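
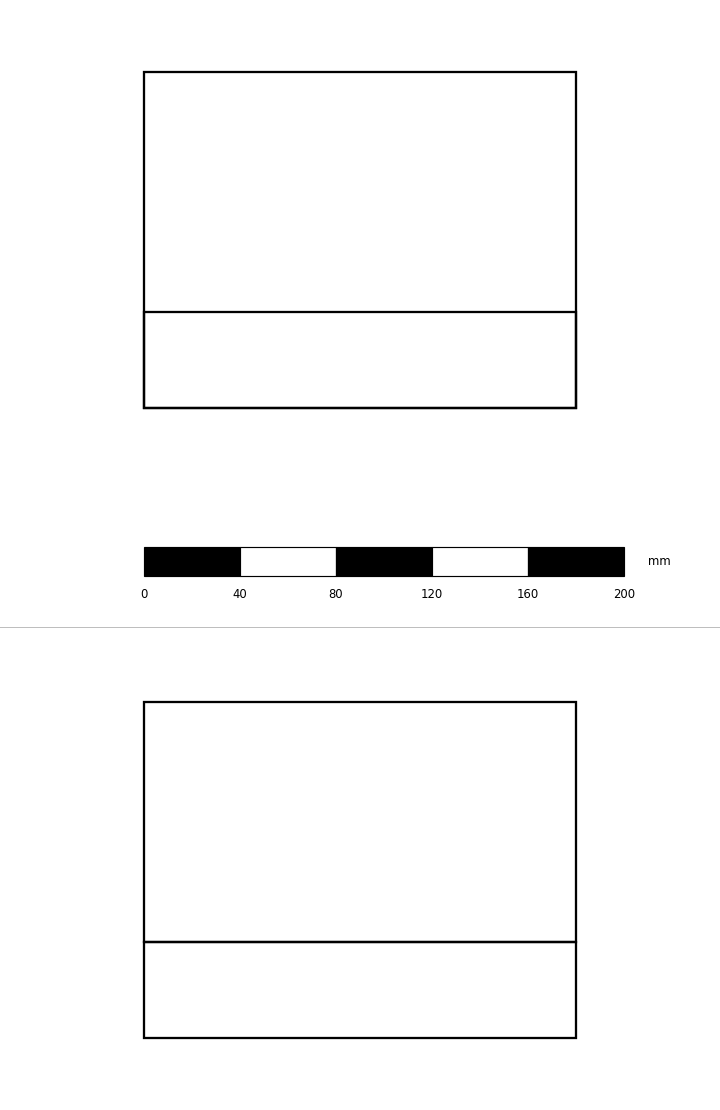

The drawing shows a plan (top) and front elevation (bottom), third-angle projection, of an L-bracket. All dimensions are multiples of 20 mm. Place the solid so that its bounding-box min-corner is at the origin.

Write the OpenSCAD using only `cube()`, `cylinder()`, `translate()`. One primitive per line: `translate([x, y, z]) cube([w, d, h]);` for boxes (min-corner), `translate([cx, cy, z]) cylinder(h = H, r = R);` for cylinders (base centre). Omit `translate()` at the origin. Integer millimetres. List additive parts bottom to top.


cube([180, 140, 40]);
translate([0, 0, 40]) cube([180, 40, 100]);


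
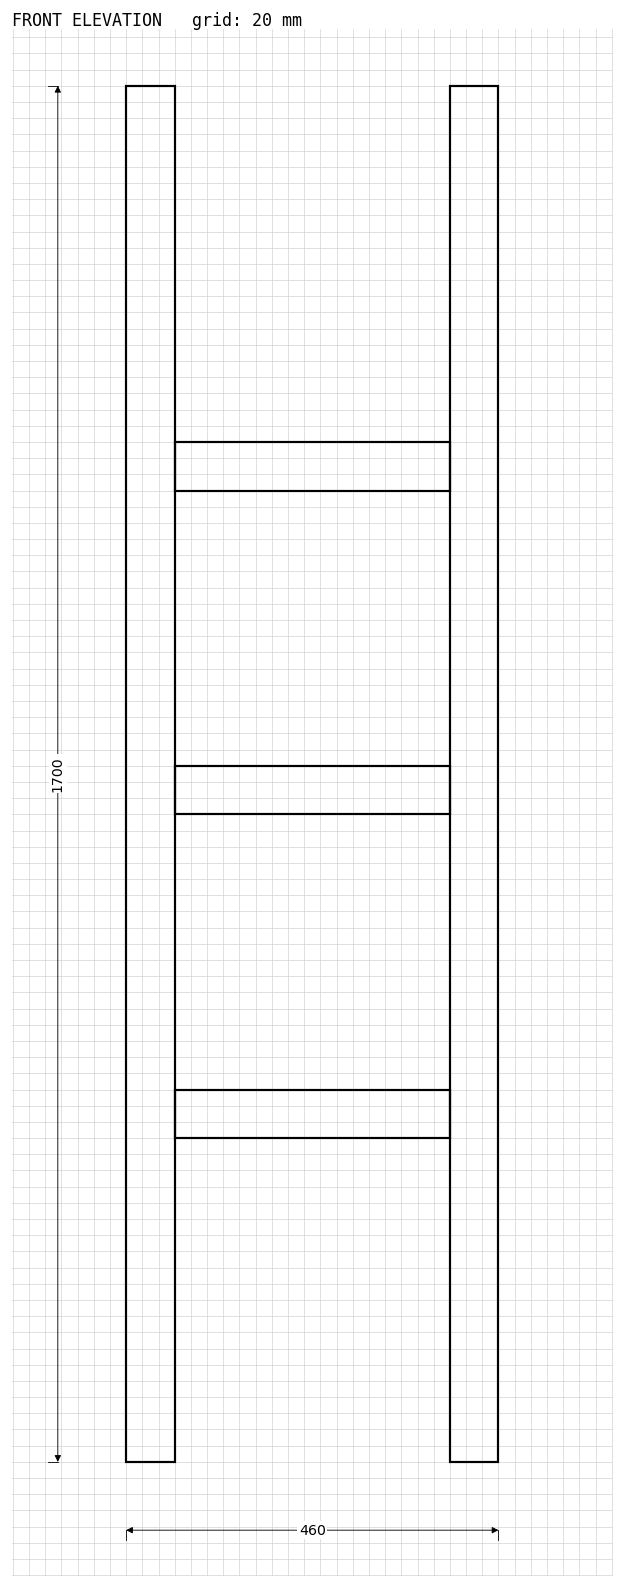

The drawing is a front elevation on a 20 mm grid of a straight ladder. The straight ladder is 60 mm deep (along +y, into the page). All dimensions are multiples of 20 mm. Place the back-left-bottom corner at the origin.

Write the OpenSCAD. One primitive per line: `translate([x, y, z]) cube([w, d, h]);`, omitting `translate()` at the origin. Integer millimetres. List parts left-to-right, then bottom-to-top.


cube([60, 60, 1700]);
translate([60, 0, 400]) cube([340, 60, 60]);
translate([60, 0, 800]) cube([340, 60, 60]);
translate([60, 0, 1200]) cube([340, 60, 60]);
translate([400, 0, 0]) cube([60, 60, 1700]);


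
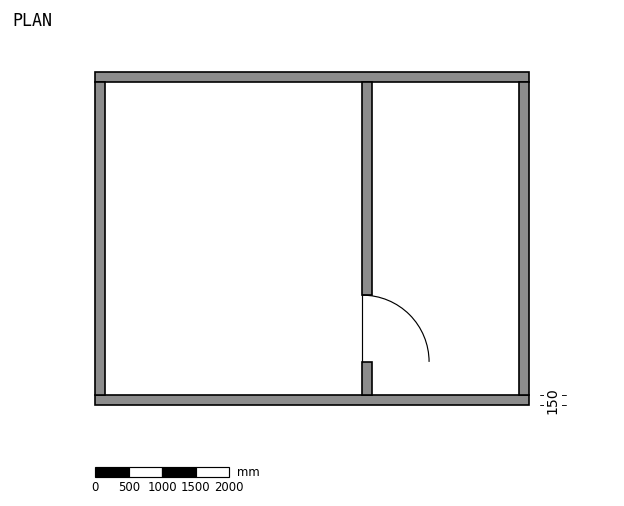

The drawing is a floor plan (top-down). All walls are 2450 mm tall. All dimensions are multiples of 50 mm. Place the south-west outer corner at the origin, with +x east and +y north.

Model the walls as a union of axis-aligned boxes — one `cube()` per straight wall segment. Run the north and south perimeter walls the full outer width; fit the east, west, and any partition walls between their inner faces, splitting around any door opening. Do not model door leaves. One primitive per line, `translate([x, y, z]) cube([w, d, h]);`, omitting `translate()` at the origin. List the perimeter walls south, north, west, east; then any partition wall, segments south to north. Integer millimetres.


cube([6500, 150, 2450]);
translate([0, 4850, 0]) cube([6500, 150, 2450]);
translate([0, 150, 0]) cube([150, 4700, 2450]);
translate([6350, 150, 0]) cube([150, 4700, 2450]);
translate([4000, 150, 0]) cube([150, 500, 2450]);
translate([4000, 1650, 0]) cube([150, 3200, 2450]);


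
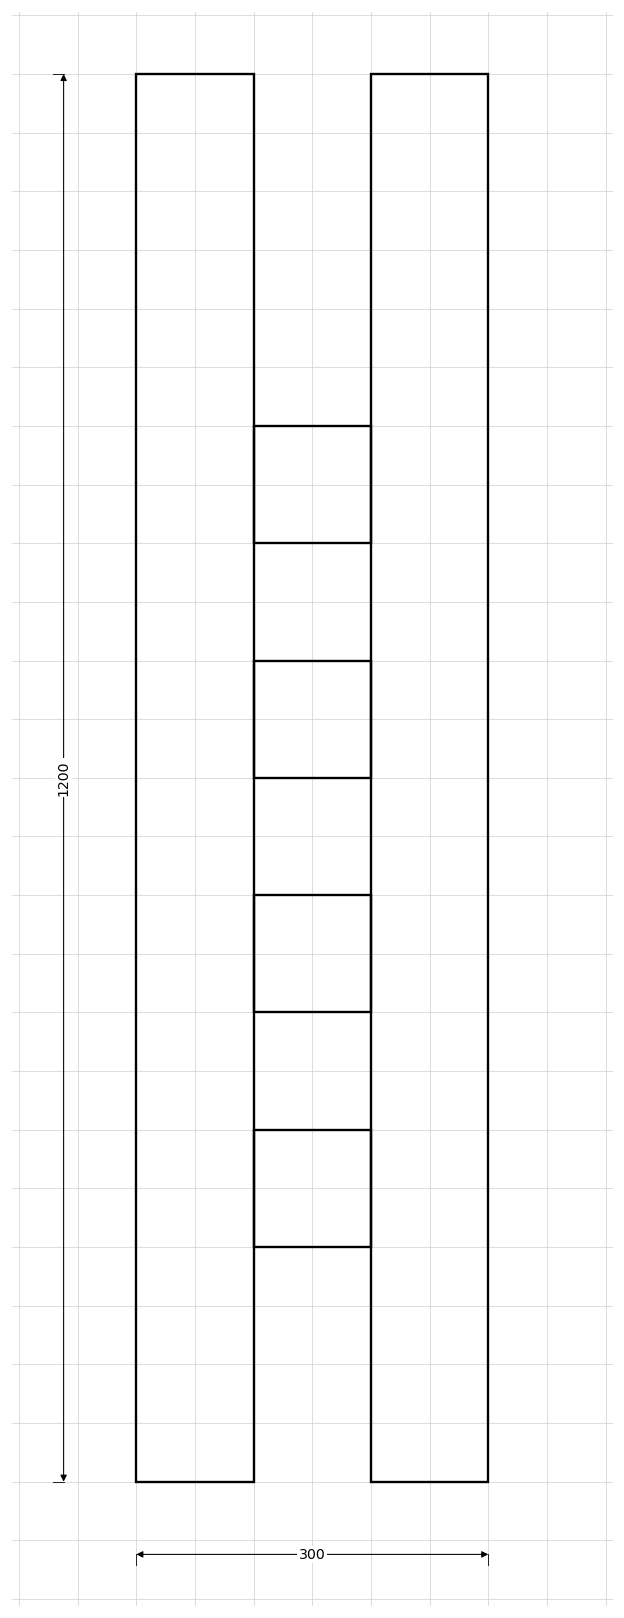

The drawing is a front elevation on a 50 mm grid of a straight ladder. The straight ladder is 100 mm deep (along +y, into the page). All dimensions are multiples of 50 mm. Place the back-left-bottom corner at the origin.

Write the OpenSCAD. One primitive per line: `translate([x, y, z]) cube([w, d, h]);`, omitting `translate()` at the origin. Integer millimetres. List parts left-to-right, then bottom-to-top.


cube([100, 100, 1200]);
translate([100, 0, 200]) cube([100, 100, 100]);
translate([100, 0, 400]) cube([100, 100, 100]);
translate([100, 0, 600]) cube([100, 100, 100]);
translate([100, 0, 800]) cube([100, 100, 100]);
translate([200, 0, 0]) cube([100, 100, 1200]);


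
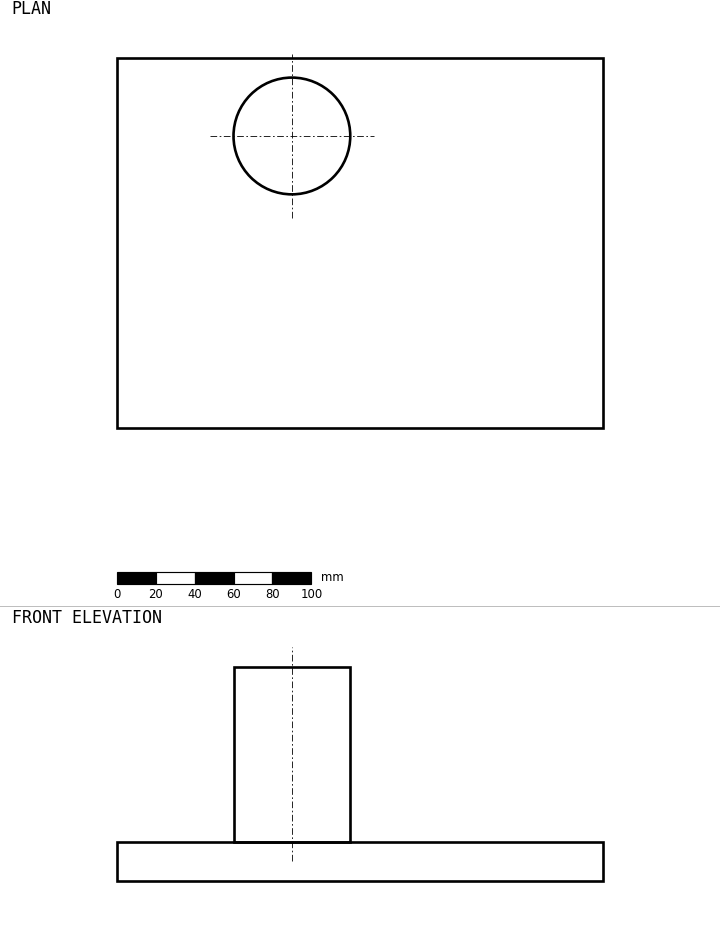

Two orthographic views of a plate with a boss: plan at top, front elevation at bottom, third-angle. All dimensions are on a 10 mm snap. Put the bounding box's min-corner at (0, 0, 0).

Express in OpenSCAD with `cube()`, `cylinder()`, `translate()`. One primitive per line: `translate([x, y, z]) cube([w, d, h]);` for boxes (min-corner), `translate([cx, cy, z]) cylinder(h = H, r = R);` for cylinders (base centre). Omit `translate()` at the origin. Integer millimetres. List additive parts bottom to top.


cube([250, 190, 20]);
translate([90, 150, 20]) cylinder(h = 90, r = 30);


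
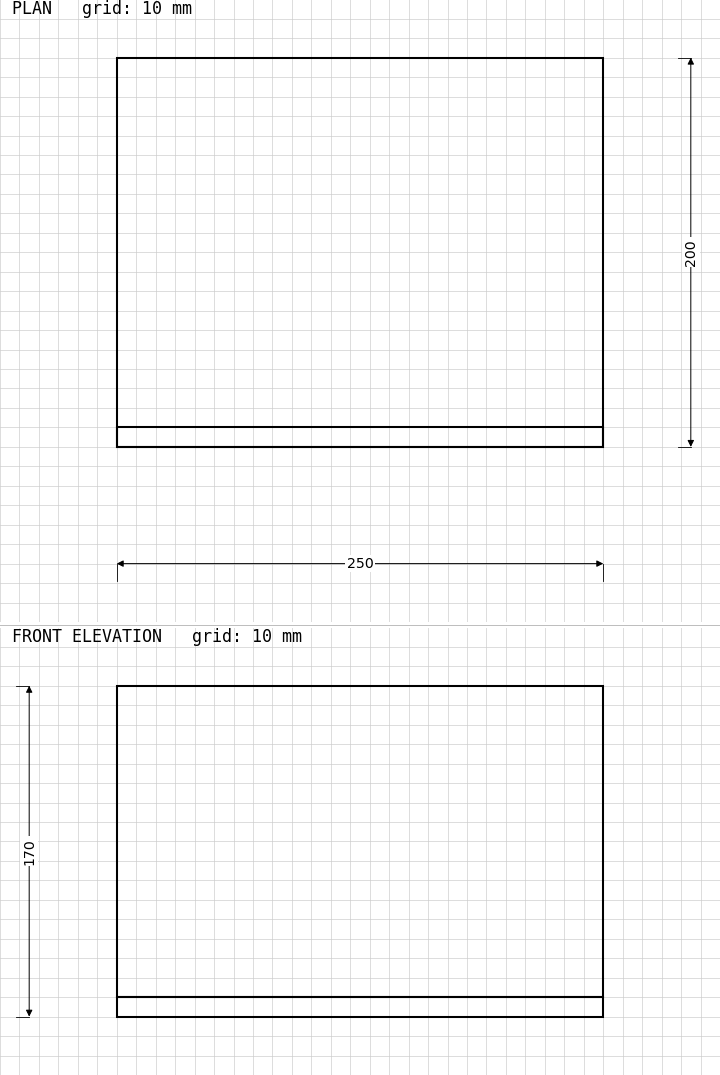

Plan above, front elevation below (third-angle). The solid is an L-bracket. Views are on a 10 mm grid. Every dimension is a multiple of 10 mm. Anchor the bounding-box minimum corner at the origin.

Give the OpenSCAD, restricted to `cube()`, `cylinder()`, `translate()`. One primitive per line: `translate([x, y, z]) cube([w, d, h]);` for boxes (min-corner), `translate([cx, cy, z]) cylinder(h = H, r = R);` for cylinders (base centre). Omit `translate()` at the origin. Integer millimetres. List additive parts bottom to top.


cube([250, 200, 10]);
translate([0, 0, 10]) cube([250, 10, 160]);


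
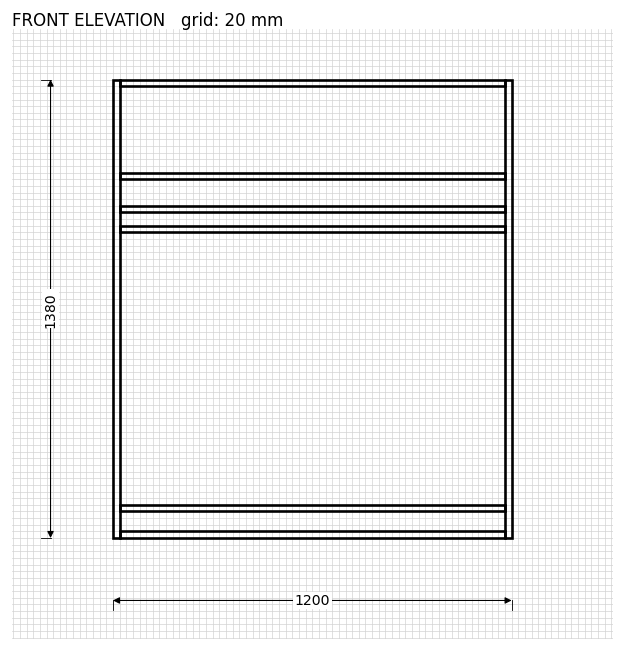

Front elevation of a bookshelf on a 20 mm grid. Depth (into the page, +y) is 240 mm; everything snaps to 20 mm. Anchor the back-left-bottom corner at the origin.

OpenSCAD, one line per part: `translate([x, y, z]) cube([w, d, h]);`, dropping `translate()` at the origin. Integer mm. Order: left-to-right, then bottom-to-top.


cube([20, 240, 1380]);
translate([20, 0, 0]) cube([1160, 240, 20]);
translate([20, 0, 80]) cube([1160, 240, 20]);
translate([20, 0, 920]) cube([1160, 240, 20]);
translate([20, 0, 980]) cube([1160, 240, 20]);
translate([20, 0, 1080]) cube([1160, 240, 20]);
translate([20, 0, 1360]) cube([1160, 240, 20]);
translate([1180, 0, 0]) cube([20, 240, 1380]);


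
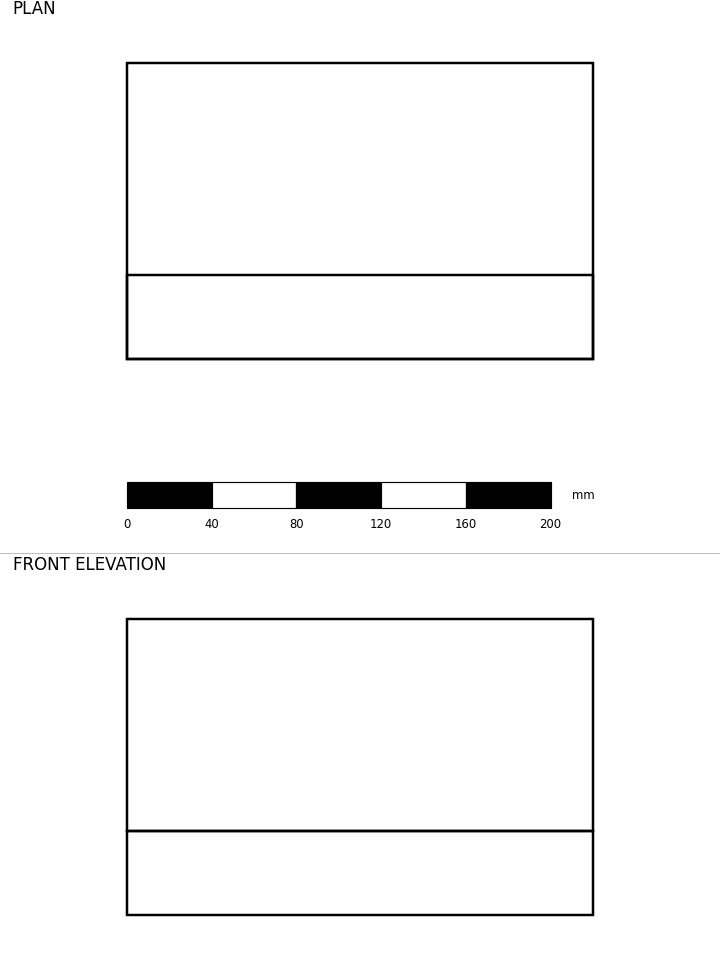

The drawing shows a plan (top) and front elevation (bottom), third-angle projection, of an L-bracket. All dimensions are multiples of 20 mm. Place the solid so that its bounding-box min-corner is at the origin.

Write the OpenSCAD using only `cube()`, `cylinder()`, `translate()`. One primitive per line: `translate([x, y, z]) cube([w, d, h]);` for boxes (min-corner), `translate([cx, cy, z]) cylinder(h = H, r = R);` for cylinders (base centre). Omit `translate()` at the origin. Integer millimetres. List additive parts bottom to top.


cube([220, 140, 40]);
translate([0, 0, 40]) cube([220, 40, 100]);


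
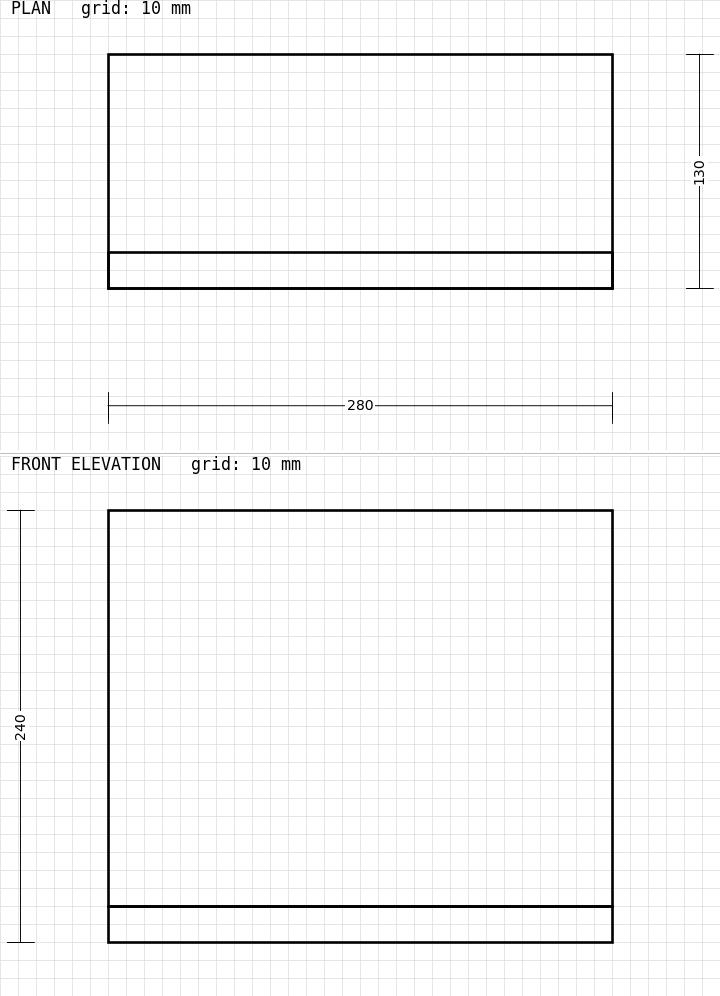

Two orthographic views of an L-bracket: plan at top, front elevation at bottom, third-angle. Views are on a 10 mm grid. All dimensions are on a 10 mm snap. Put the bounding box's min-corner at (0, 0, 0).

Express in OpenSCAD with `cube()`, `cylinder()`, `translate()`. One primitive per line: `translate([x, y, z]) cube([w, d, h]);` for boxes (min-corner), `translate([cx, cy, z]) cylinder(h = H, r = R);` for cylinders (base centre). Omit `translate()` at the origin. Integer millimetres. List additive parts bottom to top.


cube([280, 130, 20]);
translate([0, 0, 20]) cube([280, 20, 220]);


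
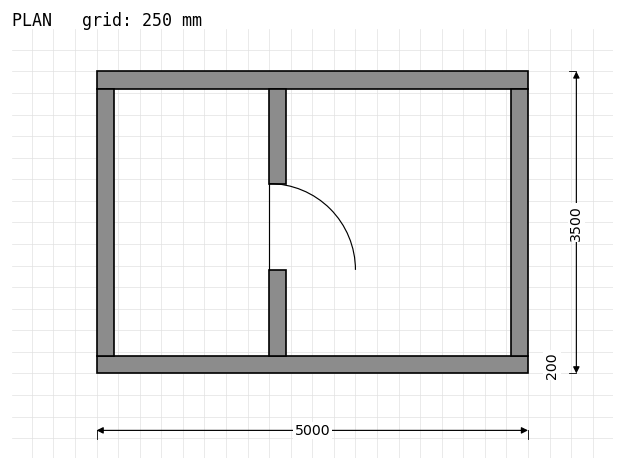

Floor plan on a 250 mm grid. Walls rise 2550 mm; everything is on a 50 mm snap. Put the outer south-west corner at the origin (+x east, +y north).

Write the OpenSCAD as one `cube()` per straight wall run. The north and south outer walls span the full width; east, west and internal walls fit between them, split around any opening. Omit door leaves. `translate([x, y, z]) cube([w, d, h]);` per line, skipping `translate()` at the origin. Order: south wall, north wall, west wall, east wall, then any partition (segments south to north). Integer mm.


cube([5000, 200, 2550]);
translate([0, 3300, 0]) cube([5000, 200, 2550]);
translate([0, 200, 0]) cube([200, 3100, 2550]);
translate([4800, 200, 0]) cube([200, 3100, 2550]);
translate([2000, 200, 0]) cube([200, 1000, 2550]);
translate([2000, 2200, 0]) cube([200, 1100, 2550]);


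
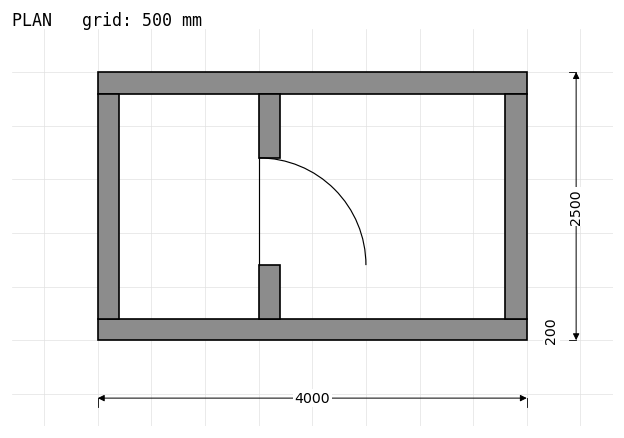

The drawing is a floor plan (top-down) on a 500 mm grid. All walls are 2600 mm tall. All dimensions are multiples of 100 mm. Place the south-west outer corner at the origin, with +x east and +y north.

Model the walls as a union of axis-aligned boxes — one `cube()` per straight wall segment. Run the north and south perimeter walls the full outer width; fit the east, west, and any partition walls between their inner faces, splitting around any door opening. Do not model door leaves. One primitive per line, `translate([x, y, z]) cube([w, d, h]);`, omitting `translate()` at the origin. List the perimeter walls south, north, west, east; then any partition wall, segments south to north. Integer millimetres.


cube([4000, 200, 2600]);
translate([0, 2300, 0]) cube([4000, 200, 2600]);
translate([0, 200, 0]) cube([200, 2100, 2600]);
translate([3800, 200, 0]) cube([200, 2100, 2600]);
translate([1500, 200, 0]) cube([200, 500, 2600]);
translate([1500, 1700, 0]) cube([200, 600, 2600]);


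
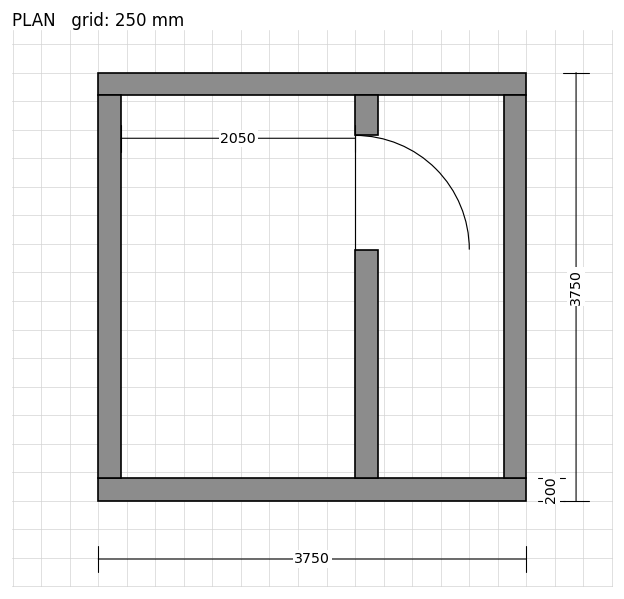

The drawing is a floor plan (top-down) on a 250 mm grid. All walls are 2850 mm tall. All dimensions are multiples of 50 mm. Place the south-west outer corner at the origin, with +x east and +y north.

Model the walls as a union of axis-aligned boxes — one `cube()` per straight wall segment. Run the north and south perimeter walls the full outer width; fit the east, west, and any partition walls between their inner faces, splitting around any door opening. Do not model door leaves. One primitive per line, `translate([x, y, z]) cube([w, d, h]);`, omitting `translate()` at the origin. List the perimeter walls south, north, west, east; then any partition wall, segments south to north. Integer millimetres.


cube([3750, 200, 2850]);
translate([0, 3550, 0]) cube([3750, 200, 2850]);
translate([0, 200, 0]) cube([200, 3350, 2850]);
translate([3550, 200, 0]) cube([200, 3350, 2850]);
translate([2250, 200, 0]) cube([200, 2000, 2850]);
translate([2250, 3200, 0]) cube([200, 350, 2850]);


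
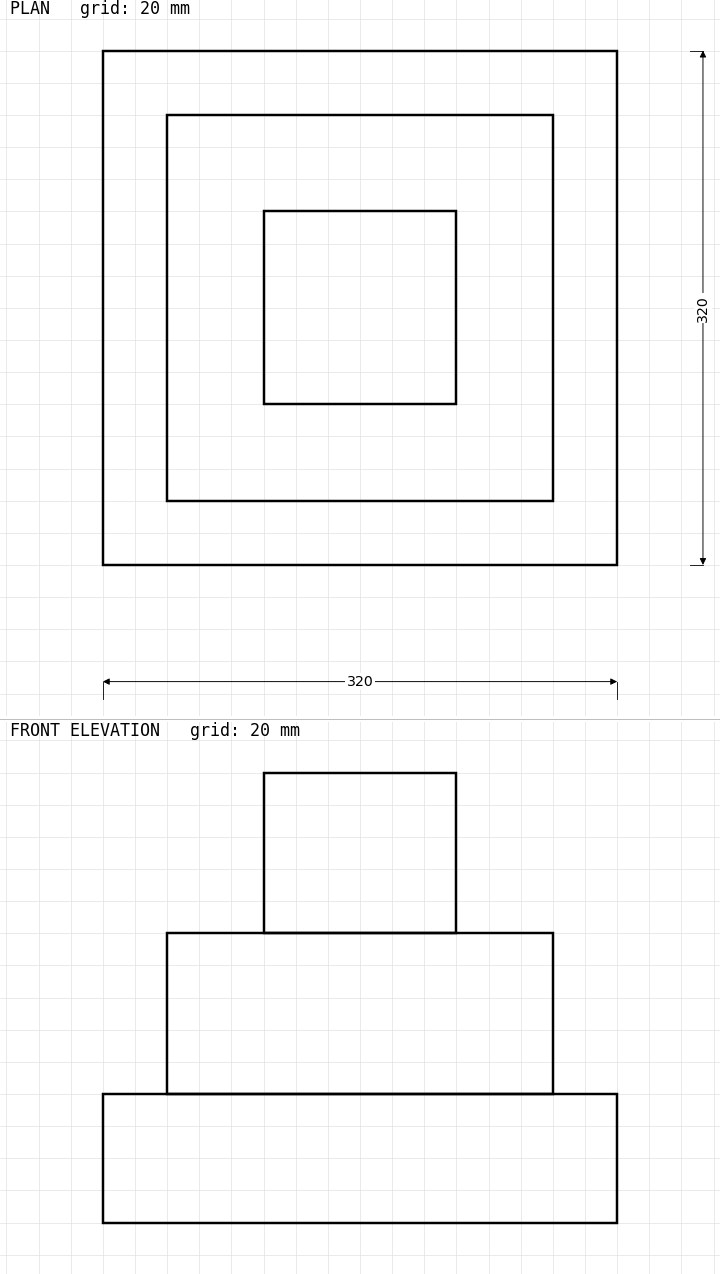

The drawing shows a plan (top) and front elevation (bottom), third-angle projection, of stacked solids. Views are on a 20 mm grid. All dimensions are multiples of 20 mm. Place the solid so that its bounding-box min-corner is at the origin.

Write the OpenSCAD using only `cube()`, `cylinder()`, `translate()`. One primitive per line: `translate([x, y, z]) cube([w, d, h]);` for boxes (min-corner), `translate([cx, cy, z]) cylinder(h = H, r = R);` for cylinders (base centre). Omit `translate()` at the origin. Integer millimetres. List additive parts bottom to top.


cube([320, 320, 80]);
translate([40, 40, 80]) cube([240, 240, 100]);
translate([100, 100, 180]) cube([120, 120, 100]);


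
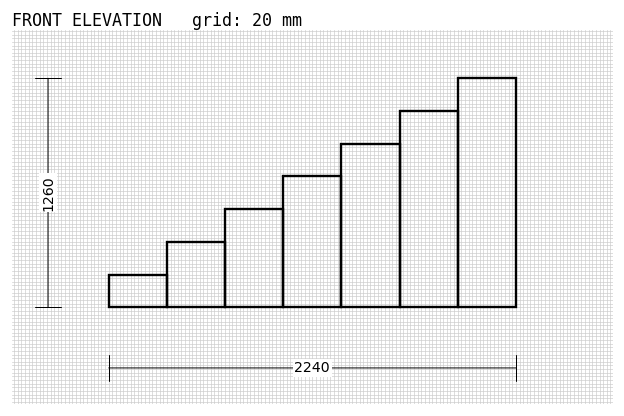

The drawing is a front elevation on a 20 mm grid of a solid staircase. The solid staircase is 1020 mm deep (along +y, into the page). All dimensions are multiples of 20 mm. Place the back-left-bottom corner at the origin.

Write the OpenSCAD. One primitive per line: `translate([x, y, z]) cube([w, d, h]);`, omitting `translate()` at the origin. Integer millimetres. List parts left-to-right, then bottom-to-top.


cube([320, 1020, 180]);
translate([320, 0, 0]) cube([320, 1020, 360]);
translate([640, 0, 0]) cube([320, 1020, 540]);
translate([960, 0, 0]) cube([320, 1020, 720]);
translate([1280, 0, 0]) cube([320, 1020, 900]);
translate([1600, 0, 0]) cube([320, 1020, 1080]);
translate([1920, 0, 0]) cube([320, 1020, 1260]);


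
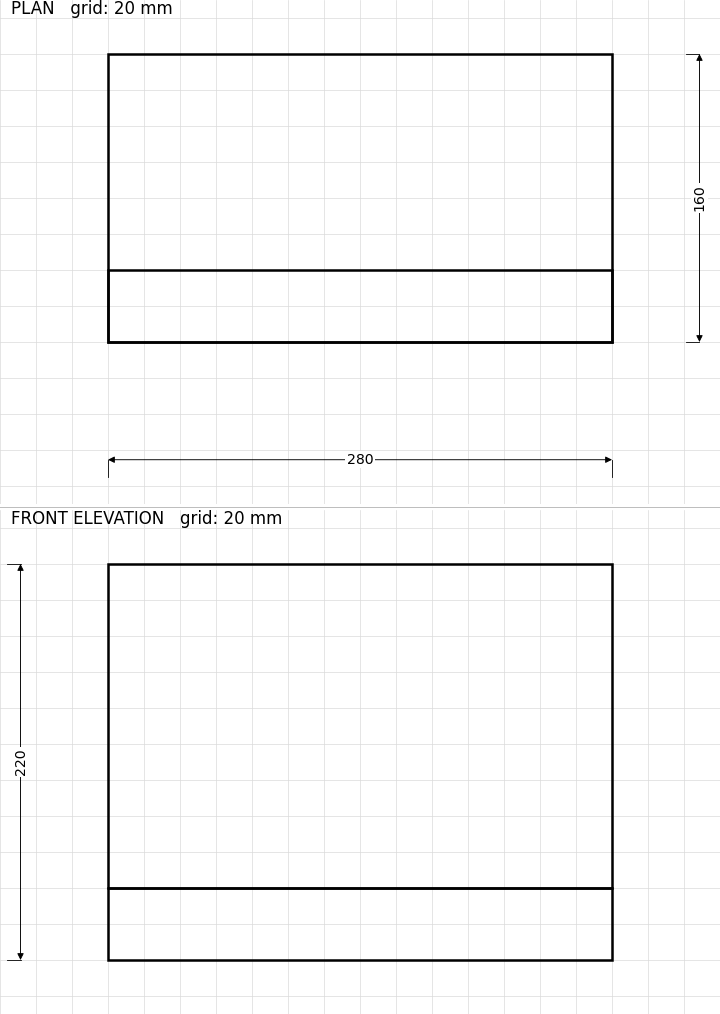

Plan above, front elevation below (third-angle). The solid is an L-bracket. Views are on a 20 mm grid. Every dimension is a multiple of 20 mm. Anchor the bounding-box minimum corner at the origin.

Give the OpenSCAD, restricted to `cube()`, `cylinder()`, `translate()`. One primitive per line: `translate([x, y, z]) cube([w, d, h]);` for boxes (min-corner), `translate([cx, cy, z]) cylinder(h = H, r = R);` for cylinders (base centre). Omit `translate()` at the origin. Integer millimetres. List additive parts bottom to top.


cube([280, 160, 40]);
translate([0, 0, 40]) cube([280, 40, 180]);


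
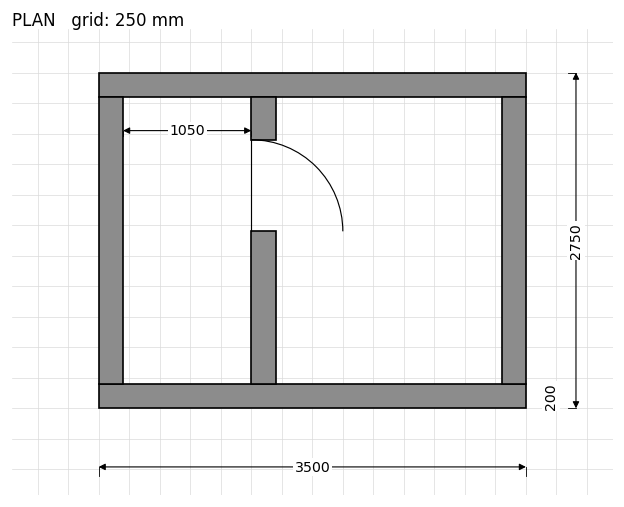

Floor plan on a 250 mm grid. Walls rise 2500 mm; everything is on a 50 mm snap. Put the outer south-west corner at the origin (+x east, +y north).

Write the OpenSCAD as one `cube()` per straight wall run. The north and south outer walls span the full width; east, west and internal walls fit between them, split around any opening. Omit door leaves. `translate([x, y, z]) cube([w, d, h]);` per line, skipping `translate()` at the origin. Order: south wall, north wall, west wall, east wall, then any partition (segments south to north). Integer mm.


cube([3500, 200, 2500]);
translate([0, 2550, 0]) cube([3500, 200, 2500]);
translate([0, 200, 0]) cube([200, 2350, 2500]);
translate([3300, 200, 0]) cube([200, 2350, 2500]);
translate([1250, 200, 0]) cube([200, 1250, 2500]);
translate([1250, 2200, 0]) cube([200, 350, 2500]);


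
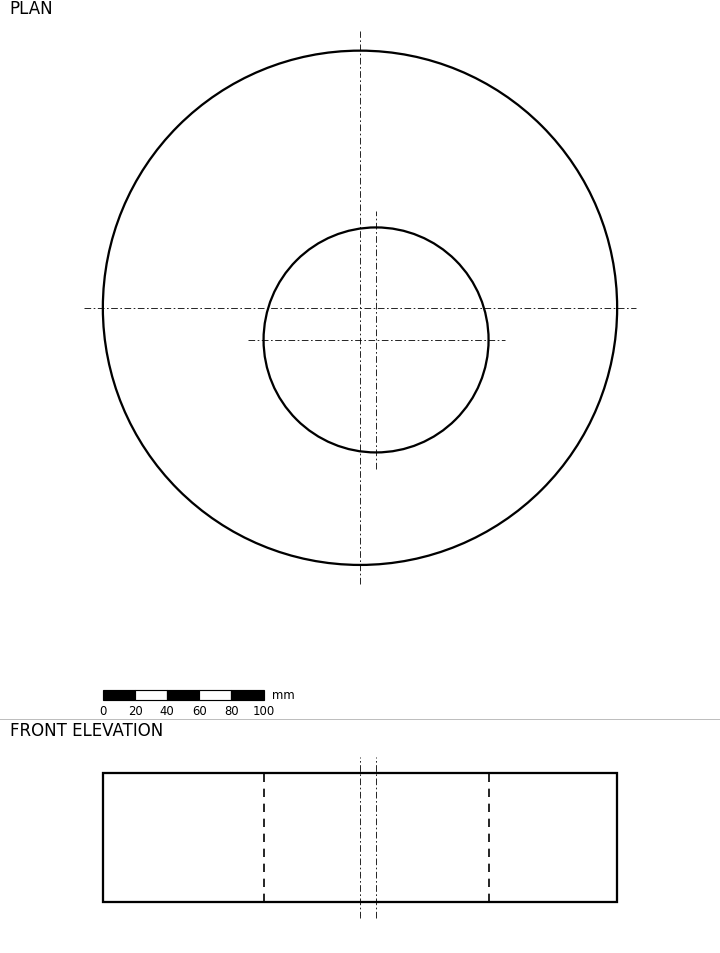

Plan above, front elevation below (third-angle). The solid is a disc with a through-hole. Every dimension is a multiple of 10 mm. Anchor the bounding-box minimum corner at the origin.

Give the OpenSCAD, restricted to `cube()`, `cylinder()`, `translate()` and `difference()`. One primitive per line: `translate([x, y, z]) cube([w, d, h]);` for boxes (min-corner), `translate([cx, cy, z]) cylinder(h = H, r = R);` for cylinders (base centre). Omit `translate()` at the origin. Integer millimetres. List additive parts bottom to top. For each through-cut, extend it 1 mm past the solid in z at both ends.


difference() {
  translate([160, 160, 0]) cylinder(h = 80, r = 160);
  translate([170, 140, -1]) cylinder(h = 82, r = 70);
}


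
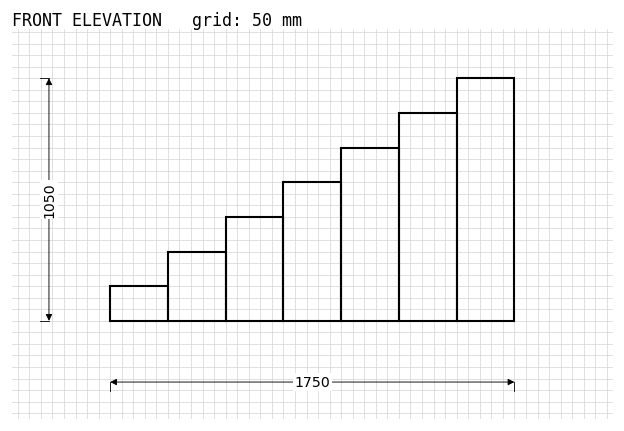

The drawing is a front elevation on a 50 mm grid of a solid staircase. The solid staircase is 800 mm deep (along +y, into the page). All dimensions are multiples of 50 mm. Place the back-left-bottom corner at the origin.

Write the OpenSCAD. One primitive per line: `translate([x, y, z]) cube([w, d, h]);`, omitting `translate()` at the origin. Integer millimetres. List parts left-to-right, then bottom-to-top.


cube([250, 800, 150]);
translate([250, 0, 0]) cube([250, 800, 300]);
translate([500, 0, 0]) cube([250, 800, 450]);
translate([750, 0, 0]) cube([250, 800, 600]);
translate([1000, 0, 0]) cube([250, 800, 750]);
translate([1250, 0, 0]) cube([250, 800, 900]);
translate([1500, 0, 0]) cube([250, 800, 1050]);


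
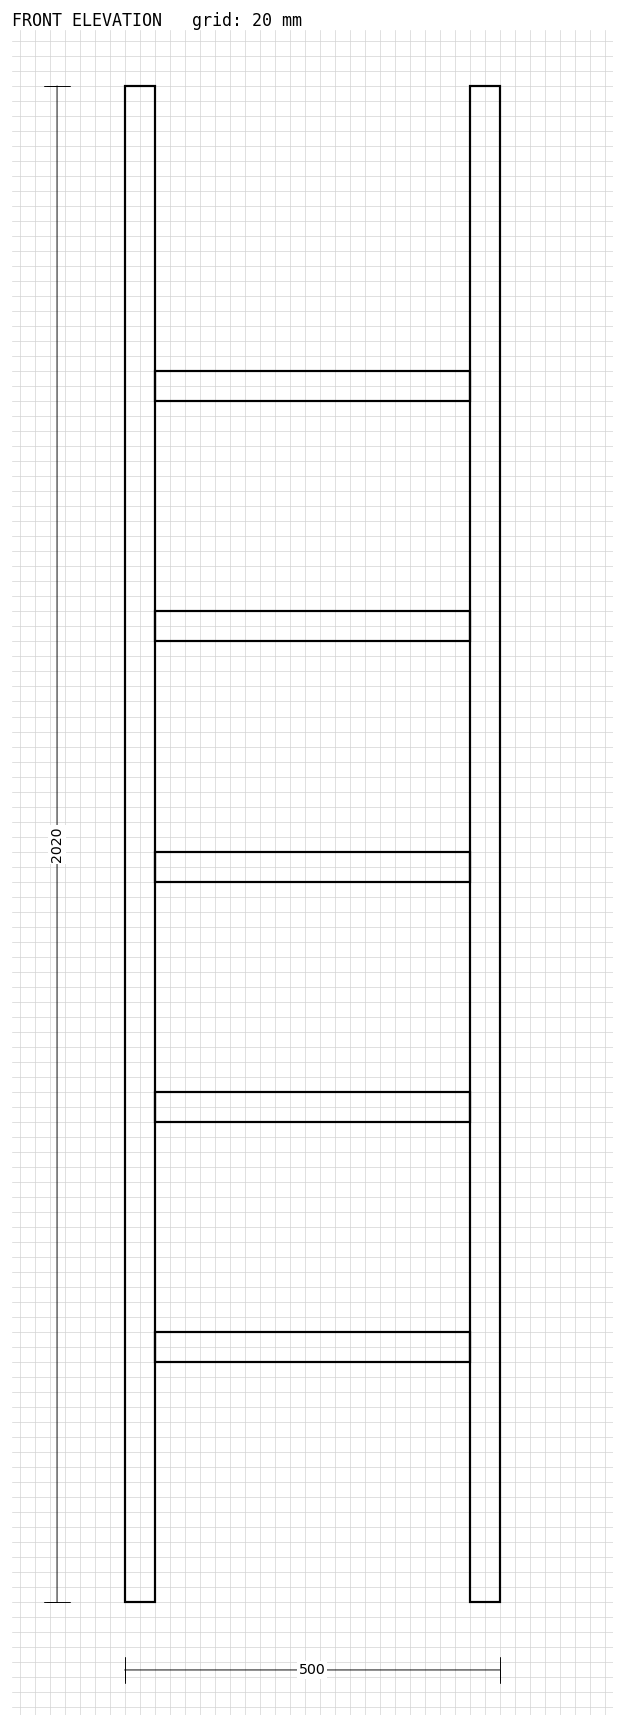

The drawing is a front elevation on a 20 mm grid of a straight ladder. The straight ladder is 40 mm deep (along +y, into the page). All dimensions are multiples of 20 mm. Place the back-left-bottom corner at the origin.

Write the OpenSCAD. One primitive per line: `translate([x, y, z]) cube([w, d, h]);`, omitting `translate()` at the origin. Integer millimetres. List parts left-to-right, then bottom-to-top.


cube([40, 40, 2020]);
translate([40, 0, 320]) cube([420, 40, 40]);
translate([40, 0, 640]) cube([420, 40, 40]);
translate([40, 0, 960]) cube([420, 40, 40]);
translate([40, 0, 1280]) cube([420, 40, 40]);
translate([40, 0, 1600]) cube([420, 40, 40]);
translate([460, 0, 0]) cube([40, 40, 2020]);


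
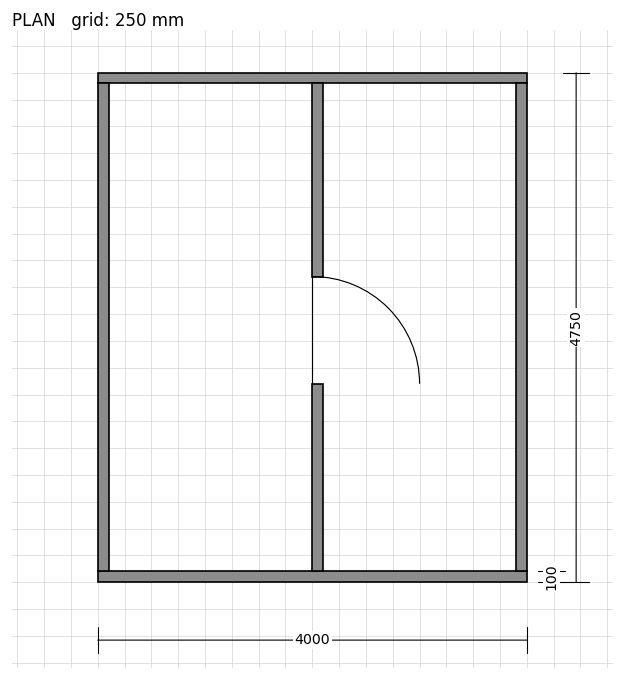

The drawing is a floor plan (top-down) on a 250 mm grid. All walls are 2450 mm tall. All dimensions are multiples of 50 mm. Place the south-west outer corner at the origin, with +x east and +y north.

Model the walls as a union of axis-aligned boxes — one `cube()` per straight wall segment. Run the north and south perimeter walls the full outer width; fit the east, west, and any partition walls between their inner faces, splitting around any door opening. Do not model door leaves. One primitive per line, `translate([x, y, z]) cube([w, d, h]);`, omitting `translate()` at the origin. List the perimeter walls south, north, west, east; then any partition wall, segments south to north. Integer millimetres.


cube([4000, 100, 2450]);
translate([0, 4650, 0]) cube([4000, 100, 2450]);
translate([0, 100, 0]) cube([100, 4550, 2450]);
translate([3900, 100, 0]) cube([100, 4550, 2450]);
translate([2000, 100, 0]) cube([100, 1750, 2450]);
translate([2000, 2850, 0]) cube([100, 1800, 2450]);


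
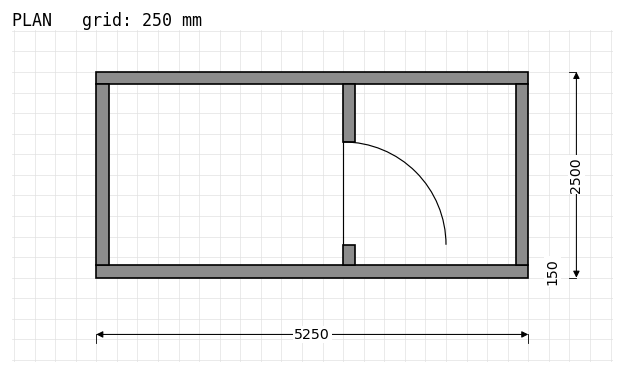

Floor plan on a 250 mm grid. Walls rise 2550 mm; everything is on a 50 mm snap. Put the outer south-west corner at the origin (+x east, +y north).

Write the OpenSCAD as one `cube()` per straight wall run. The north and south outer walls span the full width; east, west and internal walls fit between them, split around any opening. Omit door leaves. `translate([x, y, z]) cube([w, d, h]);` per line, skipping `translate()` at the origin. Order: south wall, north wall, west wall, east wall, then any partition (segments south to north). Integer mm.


cube([5250, 150, 2550]);
translate([0, 2350, 0]) cube([5250, 150, 2550]);
translate([0, 150, 0]) cube([150, 2200, 2550]);
translate([5100, 150, 0]) cube([150, 2200, 2550]);
translate([3000, 150, 0]) cube([150, 250, 2550]);
translate([3000, 1650, 0]) cube([150, 700, 2550]);


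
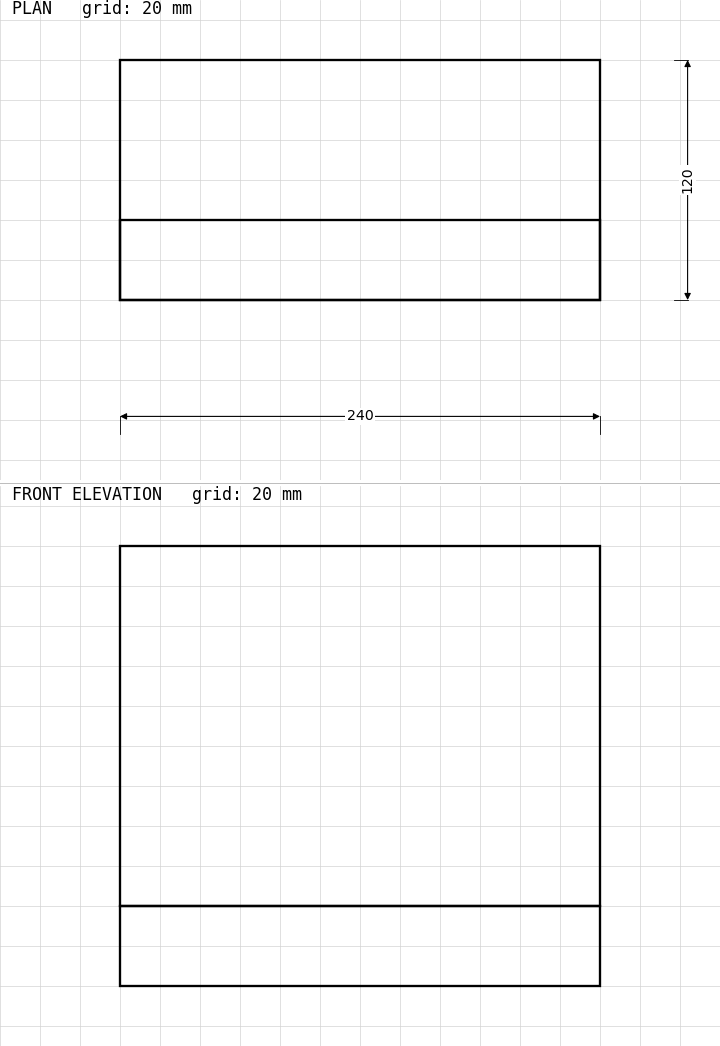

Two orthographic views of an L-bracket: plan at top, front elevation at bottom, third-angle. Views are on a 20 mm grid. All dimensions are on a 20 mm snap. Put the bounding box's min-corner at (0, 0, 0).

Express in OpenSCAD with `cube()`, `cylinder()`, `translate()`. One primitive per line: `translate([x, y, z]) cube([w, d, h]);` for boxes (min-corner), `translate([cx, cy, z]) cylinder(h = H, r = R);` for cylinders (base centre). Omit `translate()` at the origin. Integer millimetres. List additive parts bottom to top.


cube([240, 120, 40]);
translate([0, 0, 40]) cube([240, 40, 180]);


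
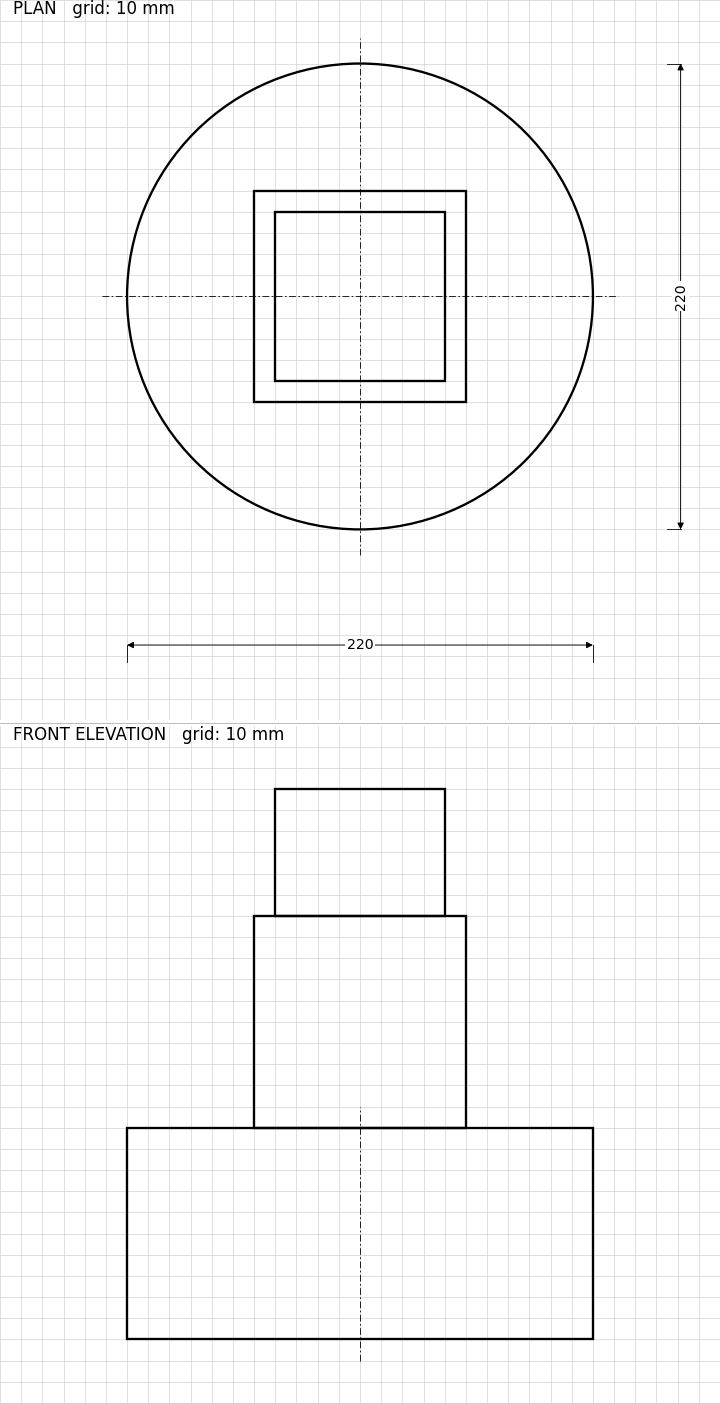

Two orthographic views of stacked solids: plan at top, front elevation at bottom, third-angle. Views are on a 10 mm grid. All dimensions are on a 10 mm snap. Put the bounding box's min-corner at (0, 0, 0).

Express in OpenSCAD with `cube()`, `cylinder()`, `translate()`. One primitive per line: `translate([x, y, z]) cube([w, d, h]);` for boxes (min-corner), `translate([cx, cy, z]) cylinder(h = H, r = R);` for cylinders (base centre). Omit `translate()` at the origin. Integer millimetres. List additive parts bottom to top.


translate([110, 110, 0]) cylinder(h = 100, r = 110);
translate([60, 60, 100]) cube([100, 100, 100]);
translate([70, 70, 200]) cube([80, 80, 60]);


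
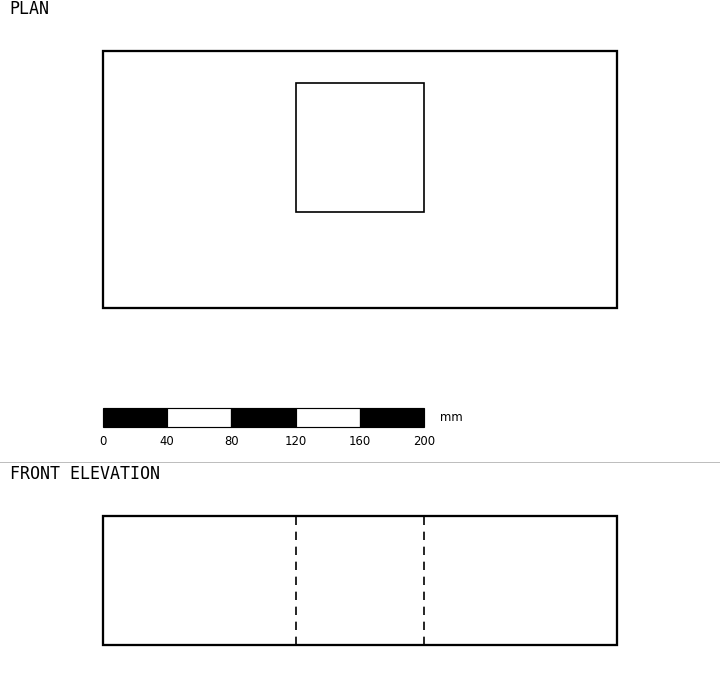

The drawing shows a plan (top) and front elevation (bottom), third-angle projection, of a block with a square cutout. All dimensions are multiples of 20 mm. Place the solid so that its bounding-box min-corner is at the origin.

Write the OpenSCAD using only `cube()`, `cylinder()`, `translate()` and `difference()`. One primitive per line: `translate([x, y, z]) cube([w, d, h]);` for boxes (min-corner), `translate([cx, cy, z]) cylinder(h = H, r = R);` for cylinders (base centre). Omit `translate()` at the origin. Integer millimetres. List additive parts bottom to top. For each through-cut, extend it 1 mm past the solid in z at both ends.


difference() {
  cube([320, 160, 80]);
  translate([120, 60, -1]) cube([80, 80, 82]);
}


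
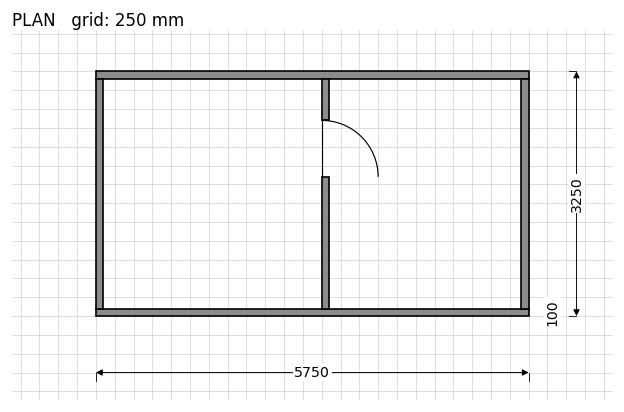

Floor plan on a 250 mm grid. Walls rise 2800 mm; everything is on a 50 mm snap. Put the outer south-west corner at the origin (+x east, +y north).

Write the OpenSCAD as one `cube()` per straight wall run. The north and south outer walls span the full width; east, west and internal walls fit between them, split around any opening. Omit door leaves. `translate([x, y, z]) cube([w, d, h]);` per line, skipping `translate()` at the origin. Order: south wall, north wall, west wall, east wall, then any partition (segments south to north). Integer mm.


cube([5750, 100, 2800]);
translate([0, 3150, 0]) cube([5750, 100, 2800]);
translate([0, 100, 0]) cube([100, 3050, 2800]);
translate([5650, 100, 0]) cube([100, 3050, 2800]);
translate([3000, 100, 0]) cube([100, 1750, 2800]);
translate([3000, 2600, 0]) cube([100, 550, 2800]);


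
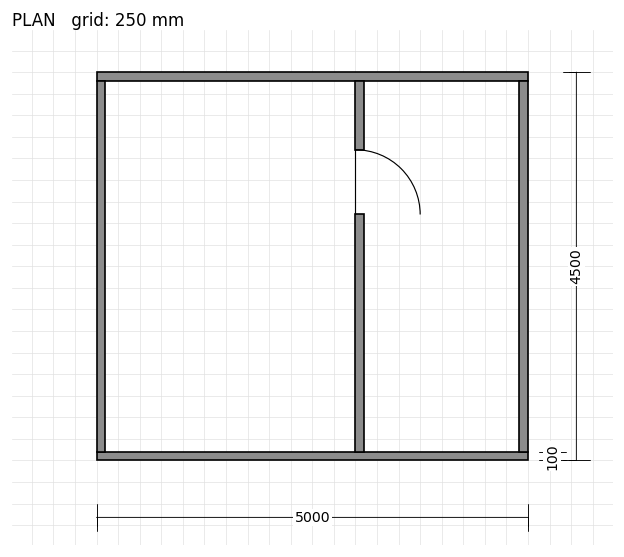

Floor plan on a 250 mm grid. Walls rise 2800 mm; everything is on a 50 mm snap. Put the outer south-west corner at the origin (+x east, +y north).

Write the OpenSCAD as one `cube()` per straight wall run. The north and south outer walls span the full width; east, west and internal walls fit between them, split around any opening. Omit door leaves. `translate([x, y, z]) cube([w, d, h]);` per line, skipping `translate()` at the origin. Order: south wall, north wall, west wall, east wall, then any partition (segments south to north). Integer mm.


cube([5000, 100, 2800]);
translate([0, 4400, 0]) cube([5000, 100, 2800]);
translate([0, 100, 0]) cube([100, 4300, 2800]);
translate([4900, 100, 0]) cube([100, 4300, 2800]);
translate([3000, 100, 0]) cube([100, 2750, 2800]);
translate([3000, 3600, 0]) cube([100, 800, 2800]);


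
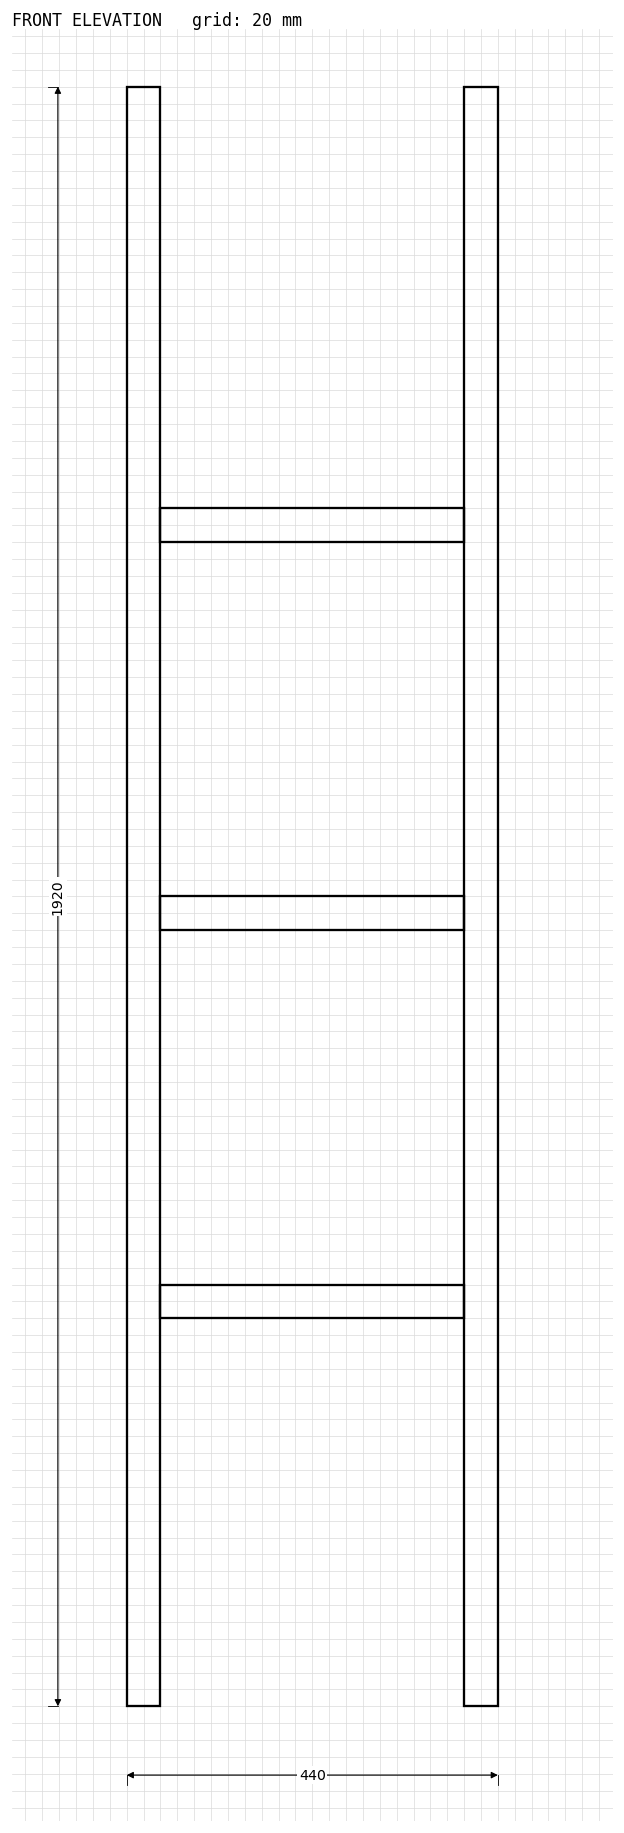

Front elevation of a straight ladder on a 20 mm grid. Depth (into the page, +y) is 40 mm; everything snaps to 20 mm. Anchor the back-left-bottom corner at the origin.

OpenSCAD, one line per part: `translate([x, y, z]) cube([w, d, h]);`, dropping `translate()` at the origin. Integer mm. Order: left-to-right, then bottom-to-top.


cube([40, 40, 1920]);
translate([40, 0, 460]) cube([360, 40, 40]);
translate([40, 0, 920]) cube([360, 40, 40]);
translate([40, 0, 1380]) cube([360, 40, 40]);
translate([400, 0, 0]) cube([40, 40, 1920]);


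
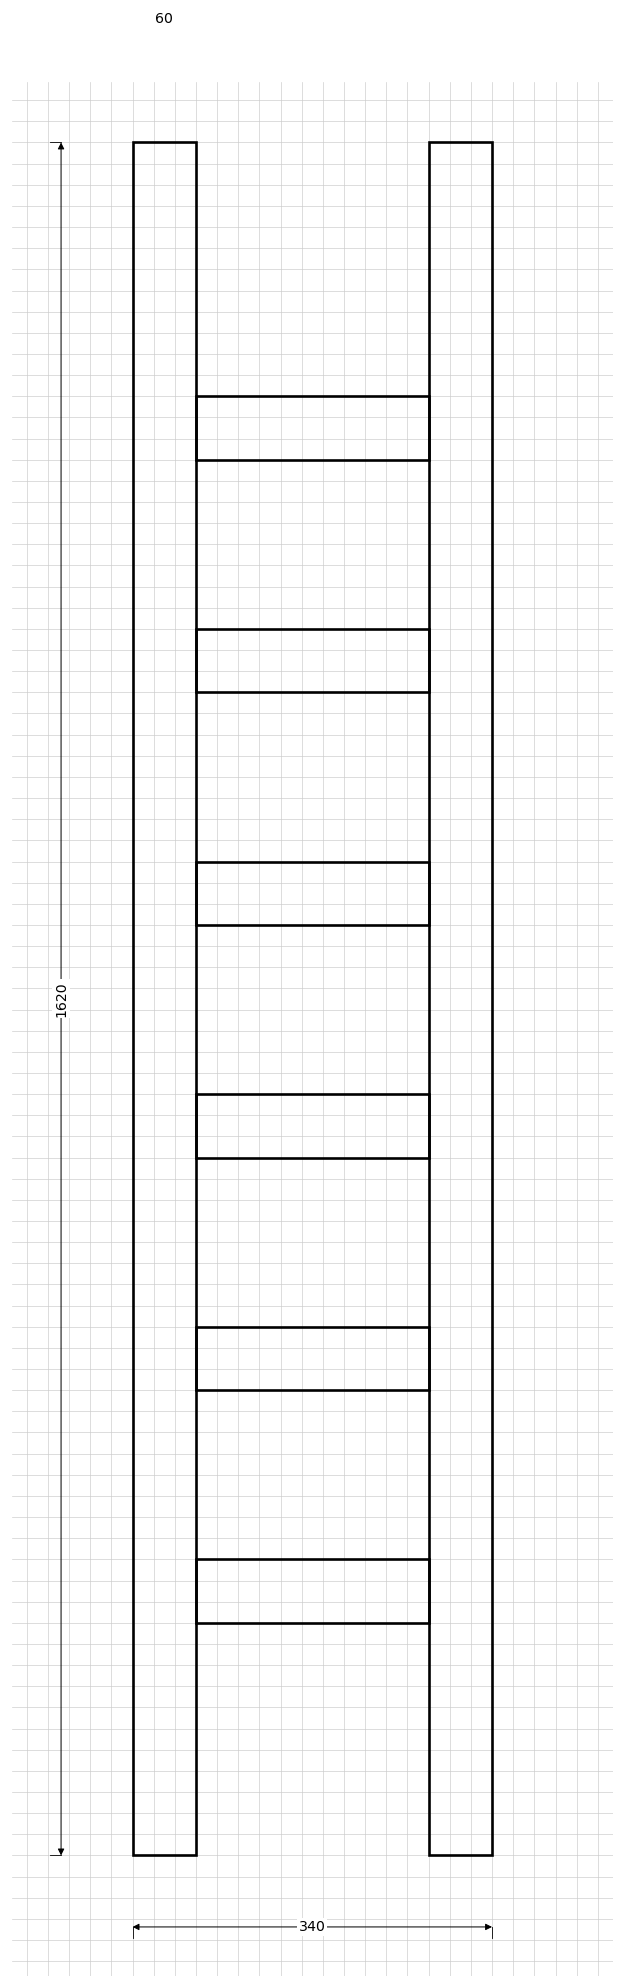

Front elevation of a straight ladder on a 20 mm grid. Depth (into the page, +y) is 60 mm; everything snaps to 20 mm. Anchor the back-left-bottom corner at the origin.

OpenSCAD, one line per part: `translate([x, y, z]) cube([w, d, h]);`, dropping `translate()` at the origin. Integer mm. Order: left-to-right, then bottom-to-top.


cube([60, 60, 1620]);
translate([60, 0, 220]) cube([220, 60, 60]);
translate([60, 0, 440]) cube([220, 60, 60]);
translate([60, 0, 660]) cube([220, 60, 60]);
translate([60, 0, 880]) cube([220, 60, 60]);
translate([60, 0, 1100]) cube([220, 60, 60]);
translate([60, 0, 1320]) cube([220, 60, 60]);
translate([280, 0, 0]) cube([60, 60, 1620]);


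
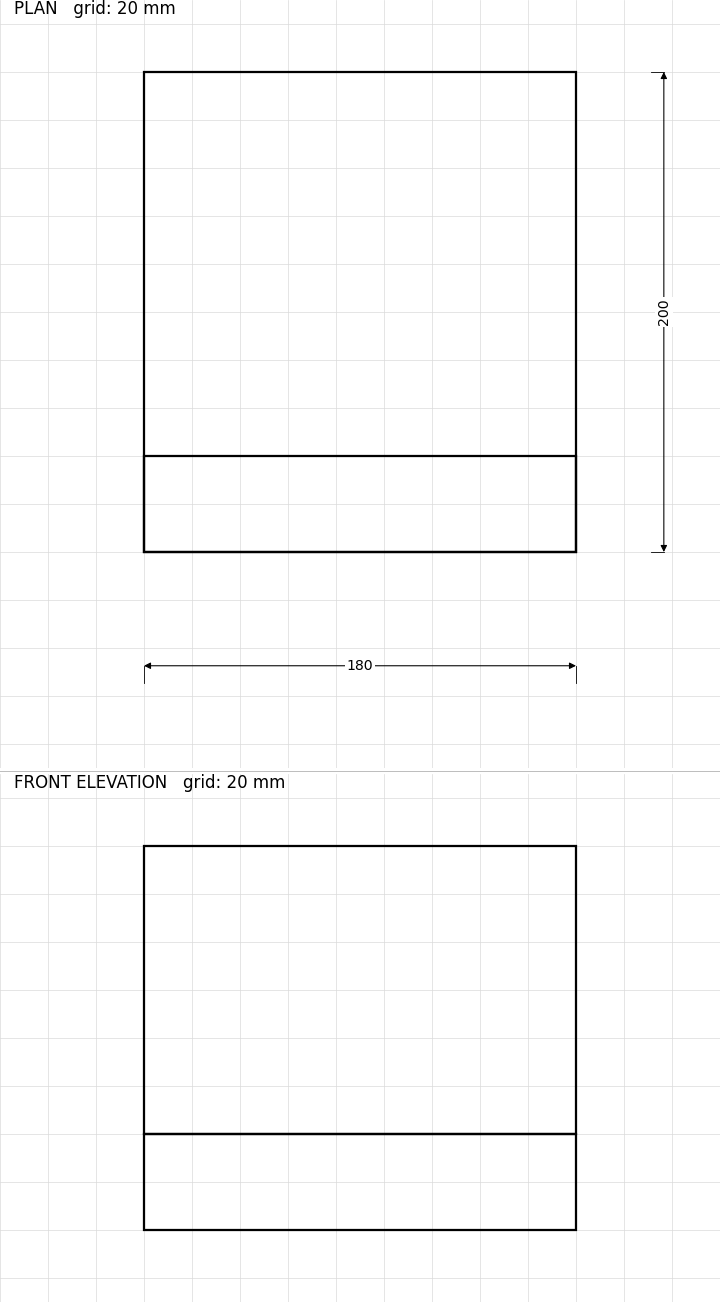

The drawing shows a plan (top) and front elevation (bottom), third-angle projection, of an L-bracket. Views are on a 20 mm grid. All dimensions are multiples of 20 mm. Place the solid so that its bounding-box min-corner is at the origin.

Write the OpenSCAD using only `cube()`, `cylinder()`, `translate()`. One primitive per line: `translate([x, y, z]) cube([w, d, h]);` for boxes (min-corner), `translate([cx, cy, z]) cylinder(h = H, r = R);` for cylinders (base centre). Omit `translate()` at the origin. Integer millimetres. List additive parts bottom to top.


cube([180, 200, 40]);
translate([0, 0, 40]) cube([180, 40, 120]);


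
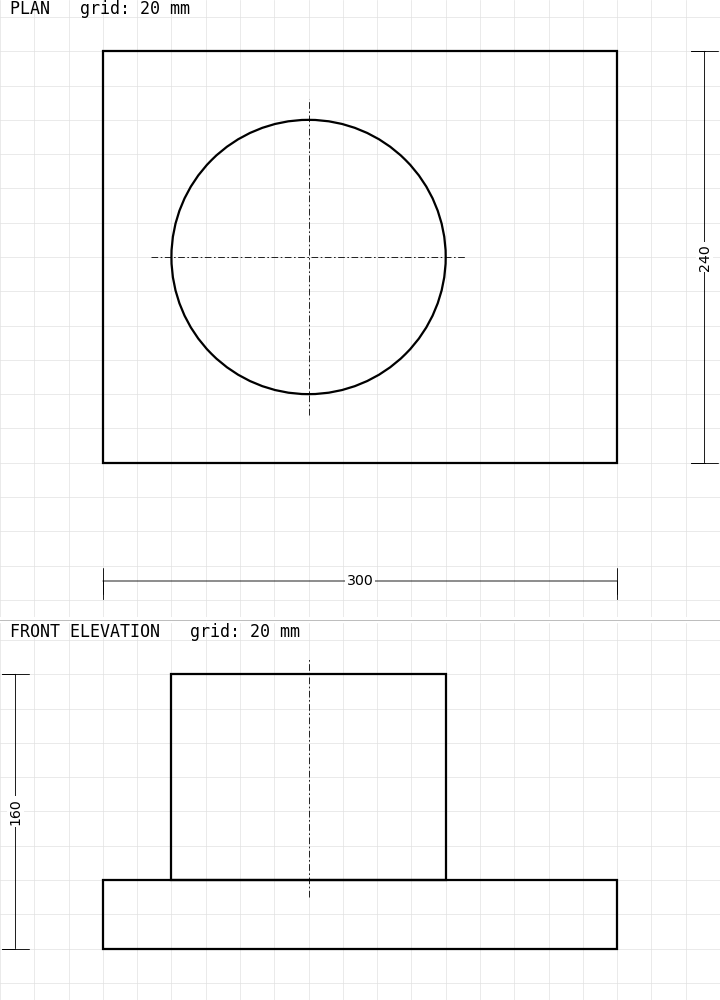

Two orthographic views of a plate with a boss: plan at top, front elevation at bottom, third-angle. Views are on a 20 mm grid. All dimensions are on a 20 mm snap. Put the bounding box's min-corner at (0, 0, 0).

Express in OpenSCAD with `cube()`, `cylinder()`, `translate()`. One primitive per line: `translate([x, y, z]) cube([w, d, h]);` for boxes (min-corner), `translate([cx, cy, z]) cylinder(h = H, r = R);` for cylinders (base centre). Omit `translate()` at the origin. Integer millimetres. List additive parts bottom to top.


cube([300, 240, 40]);
translate([120, 120, 40]) cylinder(h = 120, r = 80);


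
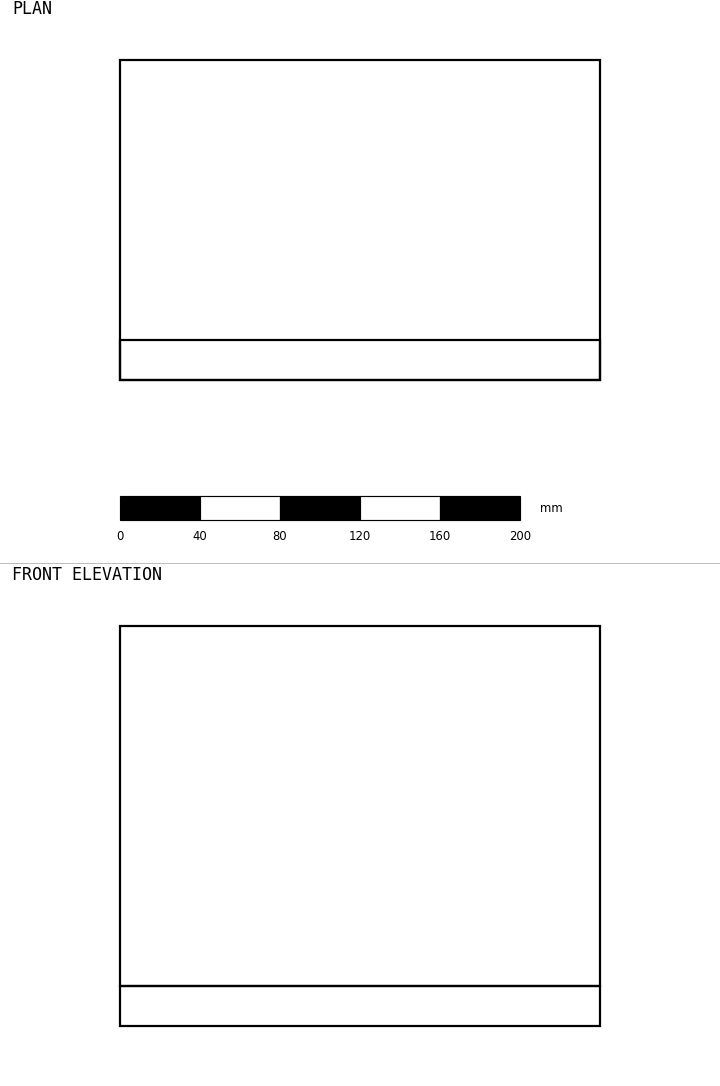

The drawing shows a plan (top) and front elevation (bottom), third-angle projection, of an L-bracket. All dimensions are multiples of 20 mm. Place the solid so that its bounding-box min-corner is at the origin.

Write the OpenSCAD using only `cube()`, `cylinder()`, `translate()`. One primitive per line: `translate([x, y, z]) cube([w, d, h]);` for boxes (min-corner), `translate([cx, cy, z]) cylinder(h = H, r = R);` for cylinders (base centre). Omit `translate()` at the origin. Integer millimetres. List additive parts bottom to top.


cube([240, 160, 20]);
translate([0, 0, 20]) cube([240, 20, 180]);


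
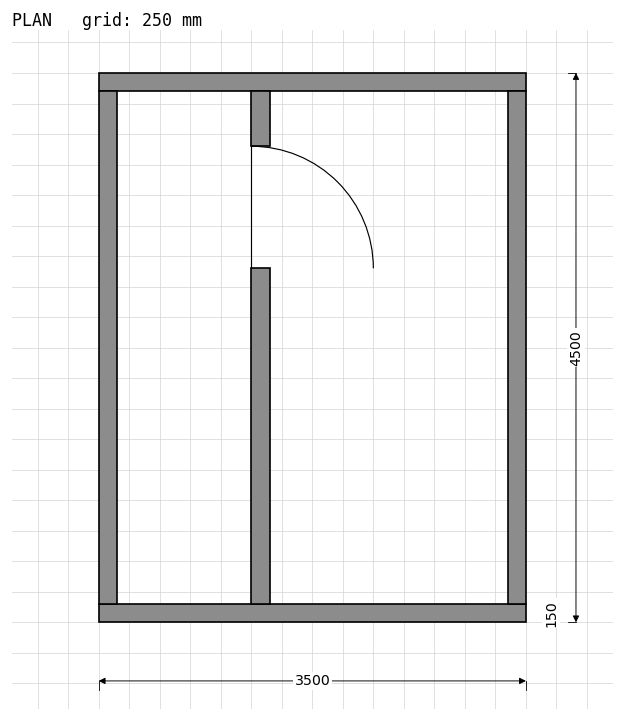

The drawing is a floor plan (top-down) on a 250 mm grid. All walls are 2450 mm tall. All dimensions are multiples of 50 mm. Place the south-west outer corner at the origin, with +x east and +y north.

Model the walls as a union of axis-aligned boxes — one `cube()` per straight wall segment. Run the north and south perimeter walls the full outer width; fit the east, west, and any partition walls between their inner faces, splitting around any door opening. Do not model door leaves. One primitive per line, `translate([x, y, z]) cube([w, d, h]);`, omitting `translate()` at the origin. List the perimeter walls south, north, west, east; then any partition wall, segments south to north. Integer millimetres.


cube([3500, 150, 2450]);
translate([0, 4350, 0]) cube([3500, 150, 2450]);
translate([0, 150, 0]) cube([150, 4200, 2450]);
translate([3350, 150, 0]) cube([150, 4200, 2450]);
translate([1250, 150, 0]) cube([150, 2750, 2450]);
translate([1250, 3900, 0]) cube([150, 450, 2450]);


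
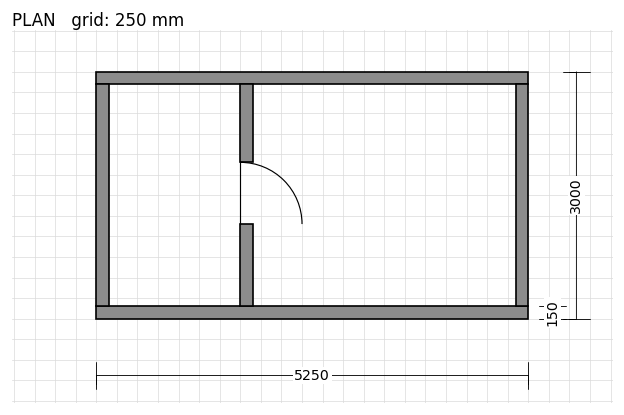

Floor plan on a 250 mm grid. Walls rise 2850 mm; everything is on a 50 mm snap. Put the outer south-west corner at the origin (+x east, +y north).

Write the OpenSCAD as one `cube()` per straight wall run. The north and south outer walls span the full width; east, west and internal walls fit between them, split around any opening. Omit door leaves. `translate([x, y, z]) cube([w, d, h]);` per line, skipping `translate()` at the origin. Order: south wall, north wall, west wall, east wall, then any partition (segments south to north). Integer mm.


cube([5250, 150, 2850]);
translate([0, 2850, 0]) cube([5250, 150, 2850]);
translate([0, 150, 0]) cube([150, 2700, 2850]);
translate([5100, 150, 0]) cube([150, 2700, 2850]);
translate([1750, 150, 0]) cube([150, 1000, 2850]);
translate([1750, 1900, 0]) cube([150, 950, 2850]);


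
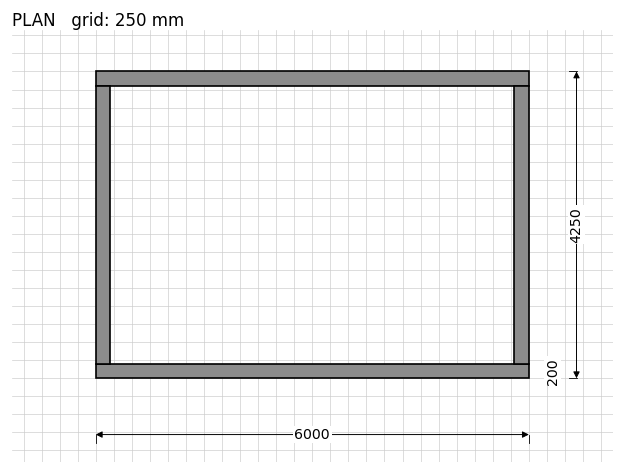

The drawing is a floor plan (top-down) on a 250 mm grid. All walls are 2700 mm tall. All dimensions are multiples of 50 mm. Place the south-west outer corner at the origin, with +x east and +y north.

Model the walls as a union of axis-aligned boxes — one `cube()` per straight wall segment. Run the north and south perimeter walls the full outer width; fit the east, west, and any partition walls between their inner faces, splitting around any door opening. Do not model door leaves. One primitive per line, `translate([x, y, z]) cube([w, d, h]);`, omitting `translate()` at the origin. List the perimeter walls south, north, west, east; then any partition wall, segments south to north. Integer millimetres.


cube([6000, 200, 2700]);
translate([0, 4050, 0]) cube([6000, 200, 2700]);
translate([0, 200, 0]) cube([200, 3850, 2700]);
translate([5800, 200, 0]) cube([200, 3850, 2700]);


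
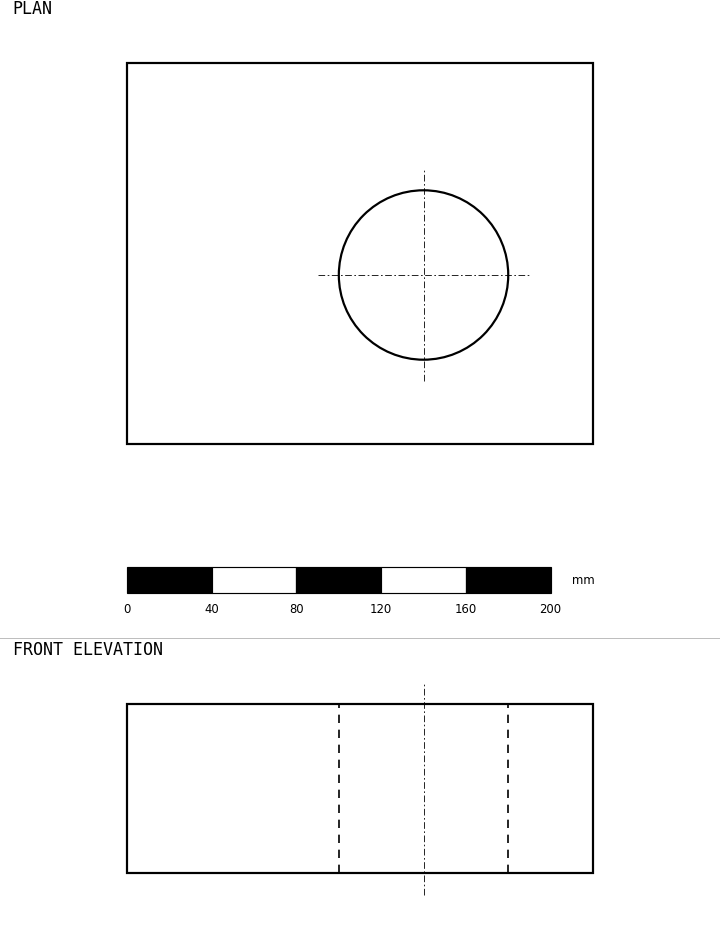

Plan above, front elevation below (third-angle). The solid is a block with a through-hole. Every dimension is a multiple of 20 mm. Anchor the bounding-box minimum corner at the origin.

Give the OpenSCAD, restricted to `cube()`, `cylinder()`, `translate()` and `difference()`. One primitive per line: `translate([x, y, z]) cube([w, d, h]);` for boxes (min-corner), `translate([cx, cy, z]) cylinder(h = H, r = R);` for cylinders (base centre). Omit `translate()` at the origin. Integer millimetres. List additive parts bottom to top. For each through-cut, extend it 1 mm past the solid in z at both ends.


difference() {
  cube([220, 180, 80]);
  translate([140, 80, -1]) cylinder(h = 82, r = 40);
}
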